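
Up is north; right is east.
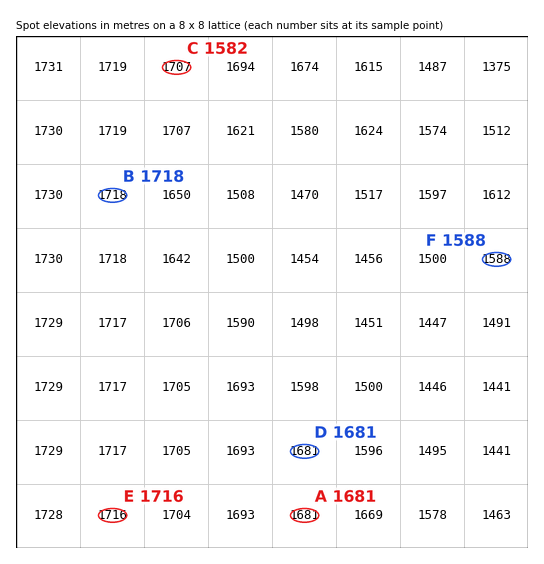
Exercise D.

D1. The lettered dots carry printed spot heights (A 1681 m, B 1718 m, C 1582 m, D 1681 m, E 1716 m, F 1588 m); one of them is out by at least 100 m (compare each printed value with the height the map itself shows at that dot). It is C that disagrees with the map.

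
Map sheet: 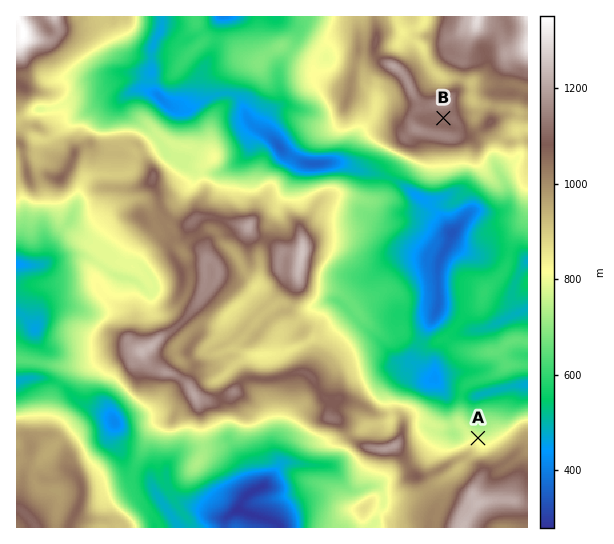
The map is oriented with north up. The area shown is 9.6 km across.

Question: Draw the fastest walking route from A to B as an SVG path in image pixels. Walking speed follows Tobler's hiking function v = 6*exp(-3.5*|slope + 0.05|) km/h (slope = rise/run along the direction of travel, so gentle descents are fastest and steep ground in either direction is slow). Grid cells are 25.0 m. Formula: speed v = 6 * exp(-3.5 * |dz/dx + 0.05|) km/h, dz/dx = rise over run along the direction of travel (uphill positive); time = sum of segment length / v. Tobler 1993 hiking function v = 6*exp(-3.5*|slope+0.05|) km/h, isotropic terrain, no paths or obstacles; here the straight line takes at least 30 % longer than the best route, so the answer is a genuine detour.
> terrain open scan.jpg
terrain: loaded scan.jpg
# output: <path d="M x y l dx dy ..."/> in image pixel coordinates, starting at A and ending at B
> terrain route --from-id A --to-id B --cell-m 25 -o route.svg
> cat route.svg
<path d="M478 438l-1-3 0-8-11-21-4-4-1-3 0-5-2-3 0-12 3-5 0-1-12-24 0-8 29-59 2-1 10-6 7-6 12-24 0-22 5-10 0-12-6-14 0-22 1-3 0-5-1-3-11-11-3-1 2-1-8-4-7 0-8-4-5 0-3-2-4-4-19-9"/>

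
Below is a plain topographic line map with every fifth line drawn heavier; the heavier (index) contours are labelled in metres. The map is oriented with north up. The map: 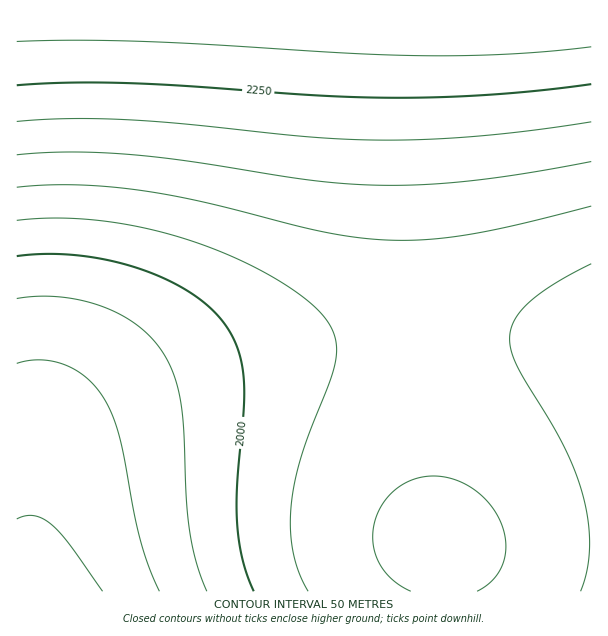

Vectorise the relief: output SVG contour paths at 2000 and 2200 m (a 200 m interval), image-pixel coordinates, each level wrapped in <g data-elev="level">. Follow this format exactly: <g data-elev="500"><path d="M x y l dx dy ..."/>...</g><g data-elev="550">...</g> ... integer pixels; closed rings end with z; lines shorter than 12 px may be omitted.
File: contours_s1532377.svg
<g data-elev="2000"><path d="M17 256l30-2 30 1 31 5 32 9 28 11 24 14 20 15 14 17 12 22 5 27 1 29-7 78 0 37 5 39 12 33"/></g><g data-elev="2200"><path d="M17 121l52-2 59 1 57 4 127 13 75 3 47-1 49-3 108-14"/></g>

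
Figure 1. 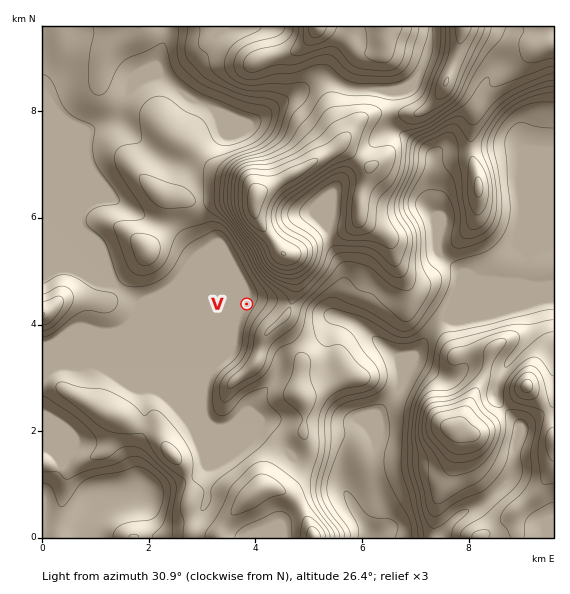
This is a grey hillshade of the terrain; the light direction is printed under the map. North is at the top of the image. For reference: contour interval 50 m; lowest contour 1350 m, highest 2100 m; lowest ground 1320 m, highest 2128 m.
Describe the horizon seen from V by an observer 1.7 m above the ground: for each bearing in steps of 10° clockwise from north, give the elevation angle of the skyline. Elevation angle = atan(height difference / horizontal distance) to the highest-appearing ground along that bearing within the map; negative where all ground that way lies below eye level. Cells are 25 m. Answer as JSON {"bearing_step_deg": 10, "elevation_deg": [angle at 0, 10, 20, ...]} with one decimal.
{"bearing_step_deg": 10, "elevation_deg": [18.2, 20.5, 22.7, 25.9, 26.0, 23.3, 19.0, 15.3, 12.8, 12.7, 13.9, 15.1, 16.1, 16.6, 16.6, 15.7, 13.6, 9.8, 7.1, 5.5, 1.9, 1.5, 0.6, 1.2, 0.8, 0.0, 0.1, 2.4, 0.9, 3.3, 4.2, 2.8, 3.1, 3.4, 4.3, 10.3]}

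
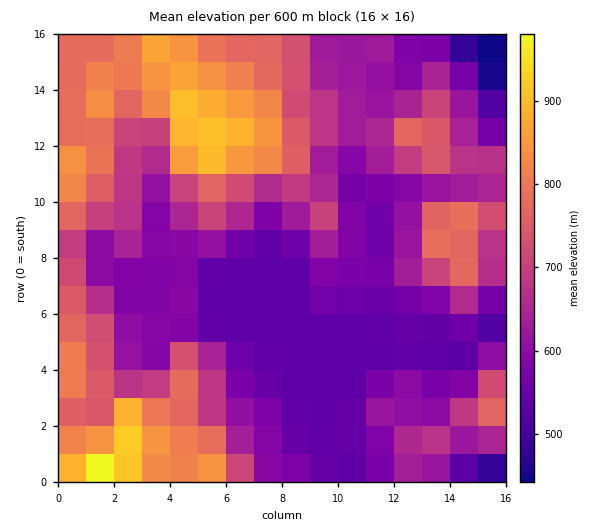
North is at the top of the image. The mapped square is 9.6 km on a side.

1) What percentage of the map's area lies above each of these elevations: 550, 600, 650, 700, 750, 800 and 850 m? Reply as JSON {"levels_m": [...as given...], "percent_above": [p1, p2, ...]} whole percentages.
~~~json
{"levels_m": [550, 600, 650, 700, 750, 800, 850], "percent_above": [81, 61, 47, 37, 27, 16, 8]}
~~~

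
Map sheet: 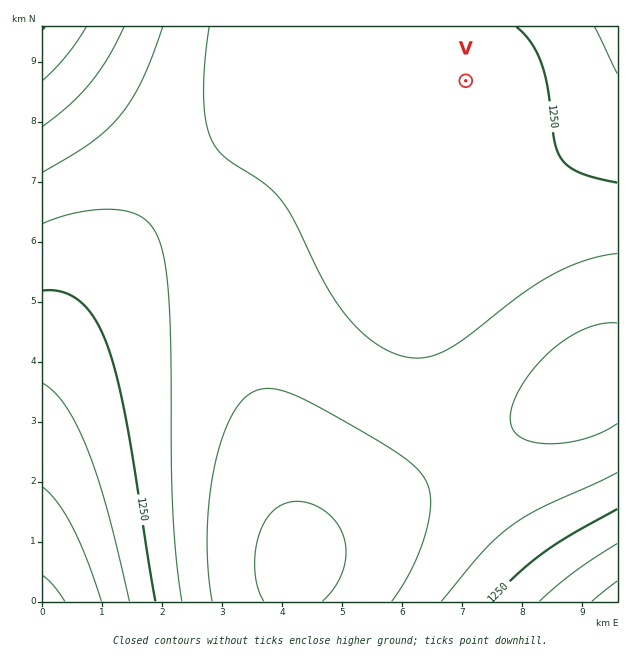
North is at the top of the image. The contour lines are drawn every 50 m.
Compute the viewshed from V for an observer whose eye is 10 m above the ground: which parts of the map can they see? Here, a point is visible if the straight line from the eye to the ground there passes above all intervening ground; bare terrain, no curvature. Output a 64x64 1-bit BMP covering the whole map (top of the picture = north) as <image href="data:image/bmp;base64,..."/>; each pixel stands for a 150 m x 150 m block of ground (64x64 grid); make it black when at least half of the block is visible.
<image width="64" height="64" href="data:image/bmp;base64,Qk0+AgAAAAAAAD4AAAAoAAAAQAAAAEAAAAABAAEAAAAAAAACAAATCwAAEwsAAAIAAAAAAAAA////AAAAAAAAAAAAAAAAAAAAAAAAAAAAAAAAAAAAAAAAAAAAAAAAAAAAAAAAAAAAAAAAAAAAAAAAAAAAAAAAAAAAAAf4AAAAAAAAD/4AAAAAAAAf/wAAAAAAAD//gAAAAAAAP//AAAAAAAB//+AAAAAAAH//8AAAAAAA///wAAAAAAD///gAAAAAAP///AAAAAAA///+AAAAAAH///8AAAAAAf///4AAAAAB////wAAAAAH////wAAAAAf////wAAAAB/////4AAAAH/////4AAAAf/////4AAAB//////wAAAH//////gAAAf//////AAAD//////8AAAP//////wAAA///////AAAD//////8AAAP//////wAAA///////AAAD//////8AAAf//////wAAB///////AAAH//////8AAAf//////wAAB///////AAAP//////8AAA///////wAAH///////gAAf///////gAH////////wB//////////////+P/////////wf/////////B/////////8H/////////h////////wAf///////wAD///////8AAP///////gAA///////8AAD//8D///wAAP//AP//+AAAf/4A///4AAB//AD///gAAD/4AP//+AAAH/AA///8AAAAAAD///wAAAAAAA=="/>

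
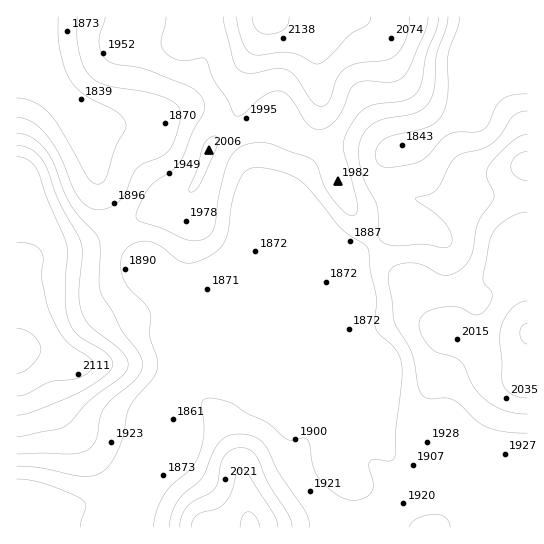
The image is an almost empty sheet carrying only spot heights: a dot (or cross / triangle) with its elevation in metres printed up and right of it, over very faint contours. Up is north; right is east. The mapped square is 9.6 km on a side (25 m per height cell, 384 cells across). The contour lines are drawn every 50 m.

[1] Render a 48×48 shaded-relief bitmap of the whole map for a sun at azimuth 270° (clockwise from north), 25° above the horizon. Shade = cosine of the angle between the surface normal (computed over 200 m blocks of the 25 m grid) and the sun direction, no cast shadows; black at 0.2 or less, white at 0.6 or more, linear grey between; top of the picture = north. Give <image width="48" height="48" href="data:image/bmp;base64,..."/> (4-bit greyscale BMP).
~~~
<image width="48" height="48" href="data:image/bmp;base64,Qk32BAAAAAAAAHYAAAAoAAAAMAAAADAAAAABAAQAAAAAAIAEAAATCwAAEwsAABAAAAAAAAAAAAAAABEREQAiIiIAMzMzAERERABVVVUAZmZmAHd3dwCIiIgAmZmZAKqqqgC7u7sAzMzMAN3d3QDu7u4A////AIiIiaqZmb3/2pq5ZCI0V4mZmqqYdneIiIiIiaqZmb3/2qu5YyNFZ4iZmZmYd3iIiIiIiZmZmqzey7zJUiNWZ4iZmZmZh3iIiIiJmZiImqvMzM3IQjRWd4iZmYmZmIiIiJmqqYdniaq8zd3HMjVmd4mZmImZmIiIiJmZmYdVeJmr3v62MkZmeJmZiJmZmIiIiIiJmHZUaIia3v6mMkZ3eJmZiZqZiIiIiIiIiHZUV4iJzu2nQ1eHeJmZmaqYiJmYiHeId2ZURoiJvcuXVWiHd4mZqqqYiZmZiHd3dlVVRoiJvLmHdniId4iZq7qYmZmZmXd3ZVVVRXiau6iHd3iIiIiJrLqYmaqqmXd3ZURFRXiaupiHd4iIiIiIrMuYmru6qXZndUNERFeaqYiId4iIiIiInNuYmru7qmZndlMzM0aJmIiIiIiIiIiInOypmru7qnZoh1QzIjR4iIiIiIiIiIiInO25mru7und3h2QzIiRoiIiIiIiIiIiInO65mqq7u3d2ZVQzMzV4iIiIiIiIiIiJre25mZq8y3dlREREREZ4iIiIiIiIiIiavd25mZq8y3dkM0VVVVZ4iIiIiIiIiImszdypiIq9zHdkI0VVZmZ4iIiIiIiIiImt3MupiIm9y4dkIkVmZmZ4iIiIiIiIiIit3LqZiIm8y4hkIkVmZmeIiIiIiIiIiIit7LmJmZmruoh0IjVVVniIiIiIiIiIiIit7Kh4mqmaqoh1MjRUV4iIiIiIiIiIiIm925h3mrupmYh1MjREV4mph3iIiIiIiIm9ypd3m8y6mYh1MjREV5q6hlaIiIiIiIq7qYh3m93LqYh1MjRVZ5u6h1RoiIiIiJqpiIiIm97bqoh1MjV3eJqql0NYiIiIibuHeIiJq93bqohkIkaJmZqZh0JHiIiInMpleIiZq8zLqodSAUeau6qZhkJHiIiJvchVeJmZmru7qoYwAUerzLqphjJHiIib3aZFeZmZmqqqqnUgAVis3MuphjJGiIms3IQ1iZmZqqqqqmQAAliszLu7l0JGeJq822IliZmaqqq7ulMAA2iry6u8uENGiZqrylIliZmruqu8u1MAFHmruqrN2VNGiZmaqVIleJmruqvNy1MRJXmqqarO63RXiZmZl0I1eIibuprNy1QiRompmZvO7JZniJmphkM1aIiZqZrNy2VEV4mZmZrN3Kl3d4q6hkNFZ3d4iIrNy2ZVeJmZmZq83LqXZ4rLhTNGd3ZmZ4rMundniZqpmZqrzMuYd4vMlTRXd3VEV4m8qod4mqqpmZqqvMuod4vchDR4h2UyR4iamYiJq7upmZqqq8uod5vLhDV4h2QhN4iIiIiavMupmZqqqruph4rLdUZ4h1MRN4iIiIiazdupmaqpmbzKh4q6hlZ4dkIAN4iIiIibzdupmaupiK3cmImZhmd4djEAJoiIiIib3dupmru5eK3tqIiId3eHdkIAFYiIiIib3cupmbu6iK3tuXd3d3iHdlMABHiIiIib3cupmazLiK3+uXZnd4iHZlQQAmiIiA=="/>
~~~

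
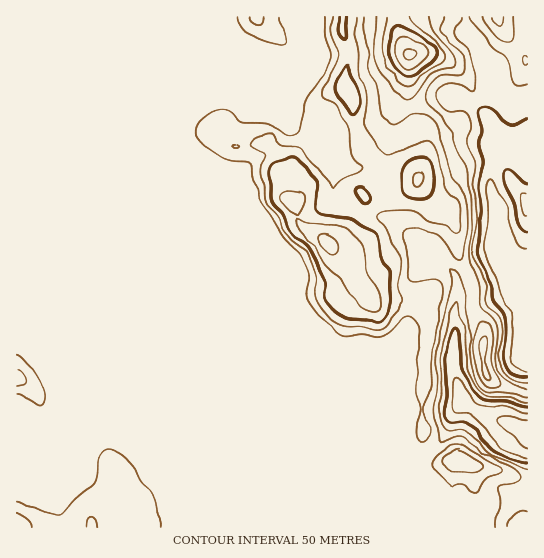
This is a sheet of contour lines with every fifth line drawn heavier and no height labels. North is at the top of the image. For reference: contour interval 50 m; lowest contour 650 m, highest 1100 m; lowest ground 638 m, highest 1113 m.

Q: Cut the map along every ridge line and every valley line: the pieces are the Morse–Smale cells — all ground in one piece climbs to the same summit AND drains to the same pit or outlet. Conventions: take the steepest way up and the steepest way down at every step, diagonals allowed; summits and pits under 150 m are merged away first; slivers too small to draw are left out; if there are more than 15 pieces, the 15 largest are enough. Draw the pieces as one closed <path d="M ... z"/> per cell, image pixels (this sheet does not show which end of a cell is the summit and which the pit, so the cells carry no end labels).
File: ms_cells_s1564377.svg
<path d="M370 16l-354 1 1 511 511-1 0-133-34-11-9-10-2-14 1-29-11-19-1-29-15-31-2-28-6-9-30-31 0-6 8-19 0-23-16-18-3-10-6 1-11-10-19-32-3-27z"/><path d="M527 16l-62 1 2 16 10 9 4 15 12 22 2 10-8 28-10-9-27-11-12 0-30 10 3 10 13 13 4 11-1 17-8 19 0 6 33 35 4 9 1 24 15 31 1 29 11 19-1 29 2 14 9 10 29 10 5 0z"/><path d="M465 16l-68 1 3 21 4 11 5 6 0 52 29-10 12 0 27 11 11 9 7-28-2-10-12-22-4-15-10-9z"/><path d="M397 16l-26 1 0 41 1 8 12 23 7 10 12 9 5-2 1-51-5-6-4-11z"/>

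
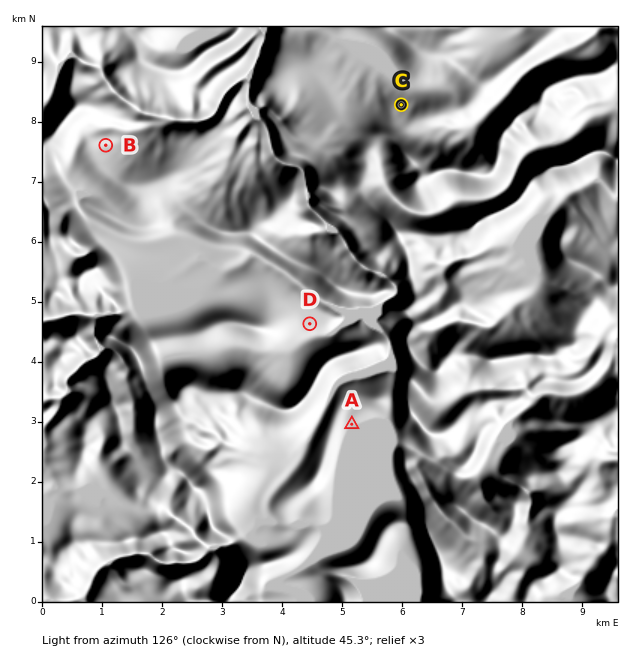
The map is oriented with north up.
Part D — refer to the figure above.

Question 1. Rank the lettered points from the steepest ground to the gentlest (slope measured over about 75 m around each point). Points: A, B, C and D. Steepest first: C B D A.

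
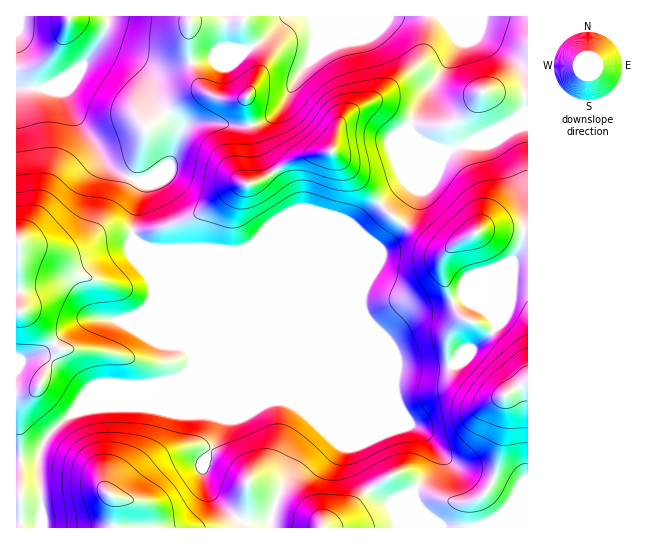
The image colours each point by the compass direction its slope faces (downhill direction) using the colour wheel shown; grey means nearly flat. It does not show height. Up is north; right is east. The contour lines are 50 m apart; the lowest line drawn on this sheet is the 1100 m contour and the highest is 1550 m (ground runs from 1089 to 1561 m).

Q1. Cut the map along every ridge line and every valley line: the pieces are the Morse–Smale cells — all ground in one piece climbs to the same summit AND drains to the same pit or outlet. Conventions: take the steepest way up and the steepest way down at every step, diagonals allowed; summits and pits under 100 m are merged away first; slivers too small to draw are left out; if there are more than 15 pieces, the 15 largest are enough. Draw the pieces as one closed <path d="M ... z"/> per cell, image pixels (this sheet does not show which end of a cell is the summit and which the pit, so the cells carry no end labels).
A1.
<path d="M527 16l-87 1 20 25-36 52-15 31-1 54-53 49-44 17-56 0-17 6-16 0-12-3-62 1 165 165 4 8 0 5-16 18-9 17-20 51-1 15 257-1z"/><path d="M439 16l-125 0 1 26-4 17-14 18-16 30-15 13-13 5-14 2-21-4-21 0-10 2-7 9-9 28-21 15-9 4 2 6-8 24-3 26 10 8 13 4 55-1 12 3 16 0 17-6 56 0 44-17 53-49 1-54 15-31 36-52z"/><path d="M47 88l-31 1 1 439 24-1-2-70 8-20 15-16 15-10 61-26 16-1 25-7 9-6 5-12-42-106-5-6-14-10 1-19 10-35-24-10-9-6-15-25-16-20-14-29-6-4z"/><path d="M151 252l4 13 36 84 2 10-1 6-6 8-13 7-35 5-61 26-15 10-15 16-8 20 2 70 229 1 3-19 19-47 9-17 16-18 0-5-4-8z"/><path d="M313 16l-296 0-1 71 31 1 16 3 12 24 20 27 12 21 12 10 22 8 9-4 21-15 9-28 7-9 10-2 21 0 27 4 16-4 13-8 10-12 13-26 14-18 4-17 0-20z"/>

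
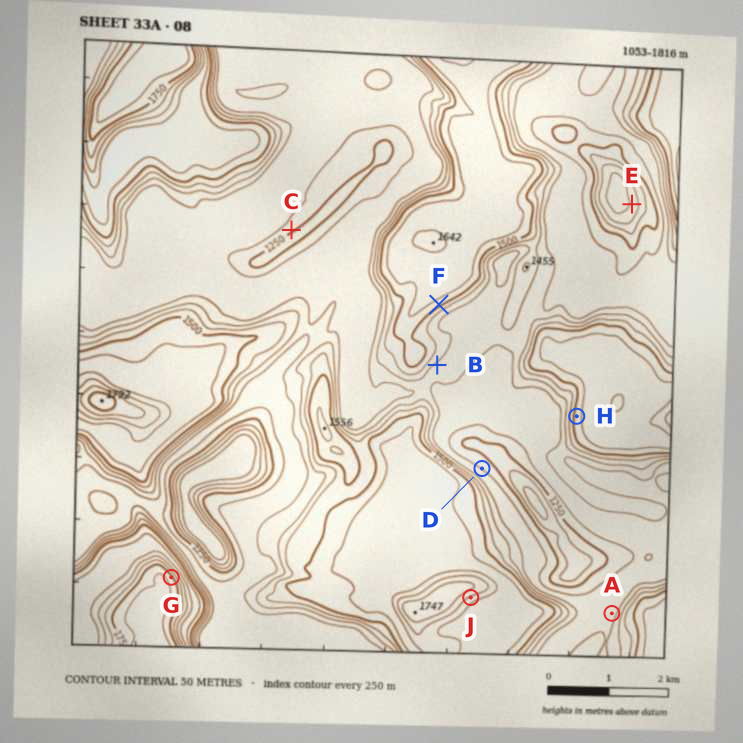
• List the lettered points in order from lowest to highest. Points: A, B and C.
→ C A B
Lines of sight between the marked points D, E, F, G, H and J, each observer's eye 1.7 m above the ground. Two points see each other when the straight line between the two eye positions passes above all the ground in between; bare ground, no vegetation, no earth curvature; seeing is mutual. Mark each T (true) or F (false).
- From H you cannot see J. T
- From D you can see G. F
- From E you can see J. F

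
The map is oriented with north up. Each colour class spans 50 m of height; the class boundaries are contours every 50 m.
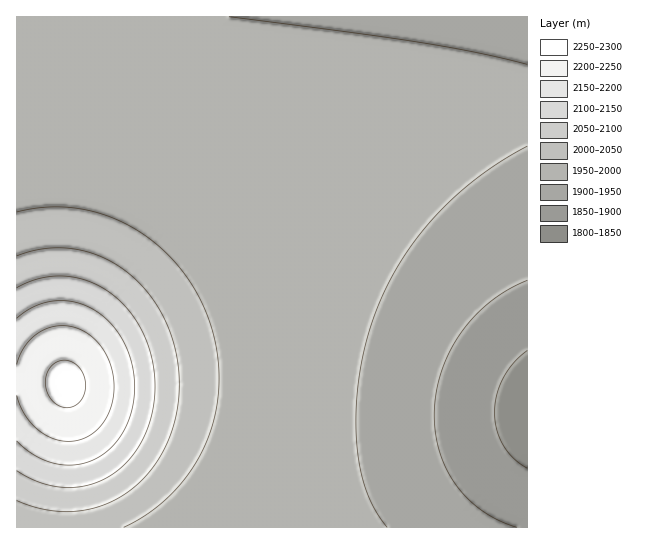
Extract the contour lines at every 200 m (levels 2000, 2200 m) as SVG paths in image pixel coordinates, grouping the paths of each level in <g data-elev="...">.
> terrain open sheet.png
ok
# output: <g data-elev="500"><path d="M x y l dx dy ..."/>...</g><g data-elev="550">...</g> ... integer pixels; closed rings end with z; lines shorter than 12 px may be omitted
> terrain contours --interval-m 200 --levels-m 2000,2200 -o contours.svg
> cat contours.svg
<g data-elev="2000"><path d="M124 527l26-15 23-19 19-24 14-27 10-29 3-30-2-30-7-31-13-28-18-27-21-22-25-17-28-13-28-7-30-1-30 5"/></g><g data-elev="2200"><path d="M17 395l8 19 13 16 16 9 17 2 17-4 14-12 9-18 3-20-3-20-8-18-14-15-16-7-18-1-17 7-13 13-8 18"/></g>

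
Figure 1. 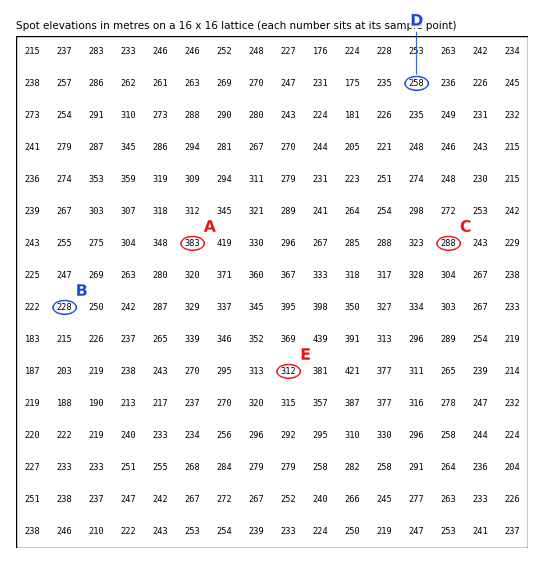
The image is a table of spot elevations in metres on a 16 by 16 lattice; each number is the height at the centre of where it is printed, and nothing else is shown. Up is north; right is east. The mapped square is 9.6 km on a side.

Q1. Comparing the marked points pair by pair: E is above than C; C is below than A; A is above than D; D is above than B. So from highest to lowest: A E C D B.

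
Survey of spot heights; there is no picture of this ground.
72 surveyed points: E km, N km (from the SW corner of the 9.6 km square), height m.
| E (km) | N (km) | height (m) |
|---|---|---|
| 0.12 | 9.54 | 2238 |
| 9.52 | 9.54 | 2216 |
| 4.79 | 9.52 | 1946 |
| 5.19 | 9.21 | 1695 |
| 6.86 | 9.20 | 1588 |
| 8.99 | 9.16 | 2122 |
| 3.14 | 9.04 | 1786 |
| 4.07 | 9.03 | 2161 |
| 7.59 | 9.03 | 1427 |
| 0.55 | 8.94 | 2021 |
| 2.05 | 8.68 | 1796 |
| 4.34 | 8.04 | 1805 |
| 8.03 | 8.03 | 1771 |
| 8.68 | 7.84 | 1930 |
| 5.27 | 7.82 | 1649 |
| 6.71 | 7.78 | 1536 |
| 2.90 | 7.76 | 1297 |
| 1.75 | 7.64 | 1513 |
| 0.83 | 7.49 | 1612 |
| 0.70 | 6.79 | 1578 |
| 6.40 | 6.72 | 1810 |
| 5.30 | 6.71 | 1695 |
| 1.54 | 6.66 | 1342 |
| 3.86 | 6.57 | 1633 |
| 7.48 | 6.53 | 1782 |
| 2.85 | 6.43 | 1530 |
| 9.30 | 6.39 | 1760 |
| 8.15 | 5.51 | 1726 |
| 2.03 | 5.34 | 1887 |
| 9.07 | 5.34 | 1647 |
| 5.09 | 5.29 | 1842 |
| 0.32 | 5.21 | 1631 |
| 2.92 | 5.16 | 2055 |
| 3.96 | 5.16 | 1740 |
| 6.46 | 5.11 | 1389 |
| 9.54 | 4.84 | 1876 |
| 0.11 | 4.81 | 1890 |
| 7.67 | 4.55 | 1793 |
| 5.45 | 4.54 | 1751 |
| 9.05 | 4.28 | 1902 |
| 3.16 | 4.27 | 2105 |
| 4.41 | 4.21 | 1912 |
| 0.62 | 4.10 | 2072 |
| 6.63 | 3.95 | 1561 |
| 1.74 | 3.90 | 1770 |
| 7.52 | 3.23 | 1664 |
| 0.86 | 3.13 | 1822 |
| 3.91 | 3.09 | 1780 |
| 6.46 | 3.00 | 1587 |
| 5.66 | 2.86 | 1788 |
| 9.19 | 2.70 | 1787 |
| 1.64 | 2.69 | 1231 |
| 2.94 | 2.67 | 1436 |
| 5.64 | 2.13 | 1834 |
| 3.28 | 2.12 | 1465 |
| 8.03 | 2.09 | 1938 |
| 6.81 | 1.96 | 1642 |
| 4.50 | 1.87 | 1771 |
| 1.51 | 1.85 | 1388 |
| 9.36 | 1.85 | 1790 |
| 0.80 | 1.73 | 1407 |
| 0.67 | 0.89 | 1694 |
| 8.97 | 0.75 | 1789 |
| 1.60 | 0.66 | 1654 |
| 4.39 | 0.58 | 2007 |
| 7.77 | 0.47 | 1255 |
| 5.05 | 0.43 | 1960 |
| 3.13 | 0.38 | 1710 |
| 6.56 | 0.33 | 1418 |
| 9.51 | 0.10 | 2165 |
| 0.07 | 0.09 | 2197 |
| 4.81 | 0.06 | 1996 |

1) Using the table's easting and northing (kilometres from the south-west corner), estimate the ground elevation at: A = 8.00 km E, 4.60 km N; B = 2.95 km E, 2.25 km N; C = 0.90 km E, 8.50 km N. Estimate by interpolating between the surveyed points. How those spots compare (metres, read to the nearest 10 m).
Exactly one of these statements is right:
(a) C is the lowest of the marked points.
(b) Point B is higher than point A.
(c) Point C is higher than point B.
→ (c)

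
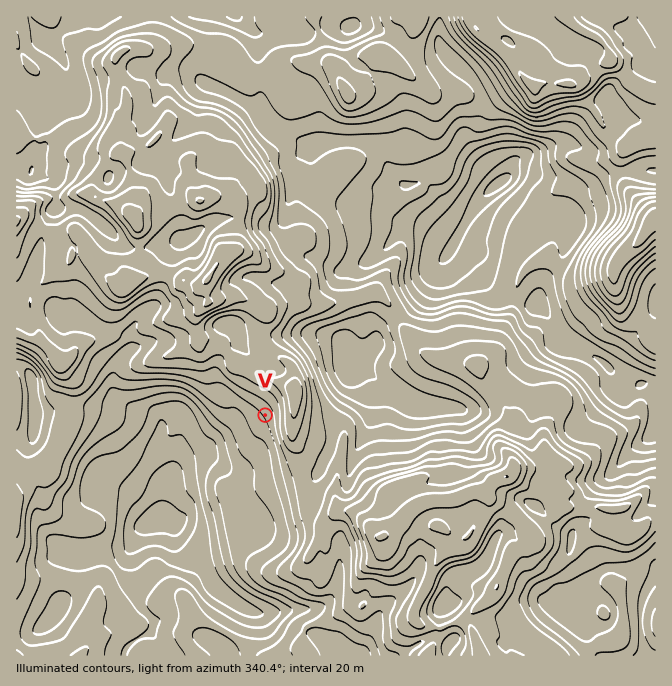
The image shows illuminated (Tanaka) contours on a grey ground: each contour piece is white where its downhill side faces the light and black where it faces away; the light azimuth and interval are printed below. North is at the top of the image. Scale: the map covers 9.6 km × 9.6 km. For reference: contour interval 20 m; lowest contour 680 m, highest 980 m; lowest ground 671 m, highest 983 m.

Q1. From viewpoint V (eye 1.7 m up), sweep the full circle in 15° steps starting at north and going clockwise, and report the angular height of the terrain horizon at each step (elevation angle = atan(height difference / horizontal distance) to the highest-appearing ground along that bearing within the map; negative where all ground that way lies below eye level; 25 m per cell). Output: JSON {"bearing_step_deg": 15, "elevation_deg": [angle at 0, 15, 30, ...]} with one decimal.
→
{"bearing_step_deg": 15, "elevation_deg": [5.7, 6.5, 7.6, 9.5, 10.5, 11.1, 11.0, 10.2, 8.8, 6.6, 2.6, 0.9, -0.5, -0.9, -1.2, -0.5, -0.3, -0.1, -0.3, 1.3, 1.2, 2.4, 3.5, 4.6]}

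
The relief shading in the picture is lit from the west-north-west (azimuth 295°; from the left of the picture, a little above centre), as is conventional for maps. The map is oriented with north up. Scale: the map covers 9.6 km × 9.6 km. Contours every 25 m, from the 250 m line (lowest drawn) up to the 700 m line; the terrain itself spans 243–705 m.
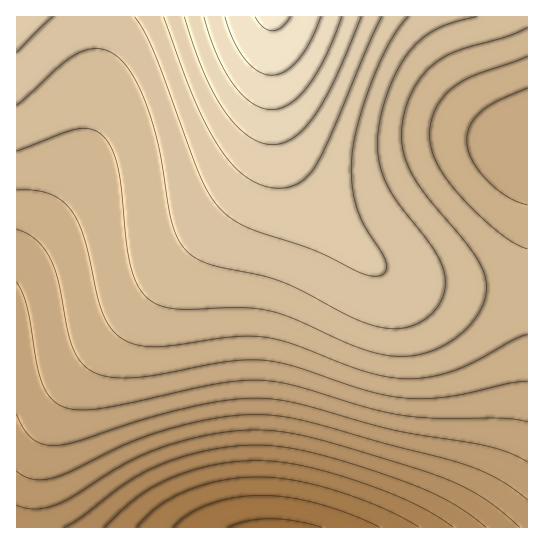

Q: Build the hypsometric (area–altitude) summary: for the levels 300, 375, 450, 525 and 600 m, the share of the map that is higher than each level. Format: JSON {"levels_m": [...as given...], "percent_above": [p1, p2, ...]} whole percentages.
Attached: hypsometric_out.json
{"levels_m": [300, 375, 450, 525, 600], "percent_above": [96, 88, 75, 43, 9]}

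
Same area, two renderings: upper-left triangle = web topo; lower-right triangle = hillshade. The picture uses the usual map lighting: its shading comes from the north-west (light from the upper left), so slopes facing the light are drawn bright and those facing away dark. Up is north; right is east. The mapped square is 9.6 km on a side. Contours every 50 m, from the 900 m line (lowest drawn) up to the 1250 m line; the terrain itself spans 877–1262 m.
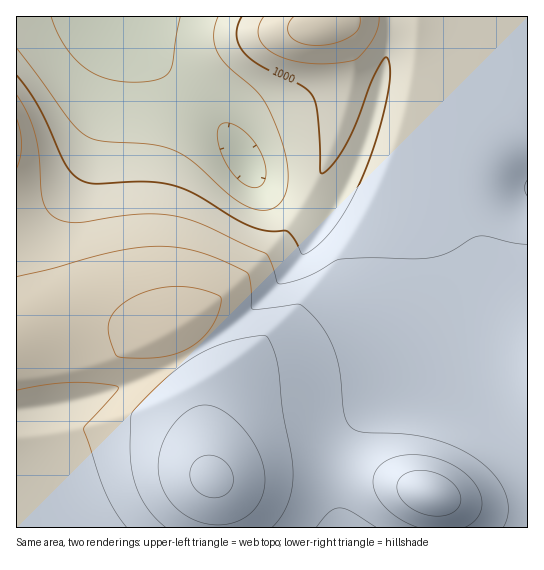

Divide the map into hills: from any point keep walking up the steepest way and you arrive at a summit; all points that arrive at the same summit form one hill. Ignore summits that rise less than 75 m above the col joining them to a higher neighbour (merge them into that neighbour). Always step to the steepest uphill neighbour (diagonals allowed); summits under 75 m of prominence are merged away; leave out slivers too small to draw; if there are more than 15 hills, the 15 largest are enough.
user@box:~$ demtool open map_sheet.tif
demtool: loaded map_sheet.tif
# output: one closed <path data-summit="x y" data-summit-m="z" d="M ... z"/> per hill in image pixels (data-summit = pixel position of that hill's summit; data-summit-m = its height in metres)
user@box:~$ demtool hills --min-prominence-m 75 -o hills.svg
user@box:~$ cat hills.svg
<path data-summit="211 478" data-summit-m="1262" d="M527 16l-136 1-2 28-16 72-18 50-14 27-16 26-15-5-31-18-24-20-36-56-18-20-30-24-20-20-14-18-12-23-109 1 1 511 324 0-5-25-1-28 4-22 8-18 6-9 20-18 17-11 48-22 13-10 6-11 3-11 1-36 3 58 7 25 9 15 39 45 6 5 3-1z"/><path data-summit="326 25" data-summit-m="1123" d="M390 16l-264 0-1 2 12 21 14 18 20 20 30 24 18 20 36 56 24 20 23 14 23 9 16-26 14-27 18-50 16-72z"/><path data-summit="429 493" data-summit-m="1240" d="M461 307l-1 36-3 11-6 11-13 10-48 22-17 11-20 18-6 9-8 18-4 22 1 28 6 25 186-1 0-72-9-5-39-45-9-15-7-25z"/>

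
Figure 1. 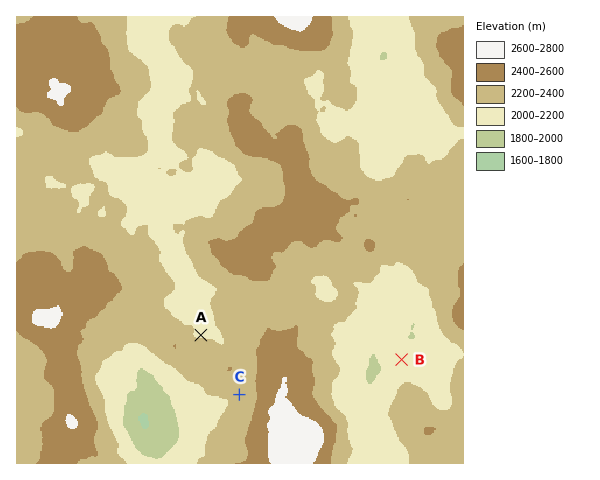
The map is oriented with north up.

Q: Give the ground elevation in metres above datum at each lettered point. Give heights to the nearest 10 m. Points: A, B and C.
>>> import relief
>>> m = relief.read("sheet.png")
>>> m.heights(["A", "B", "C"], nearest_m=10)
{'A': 2180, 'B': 2070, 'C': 2280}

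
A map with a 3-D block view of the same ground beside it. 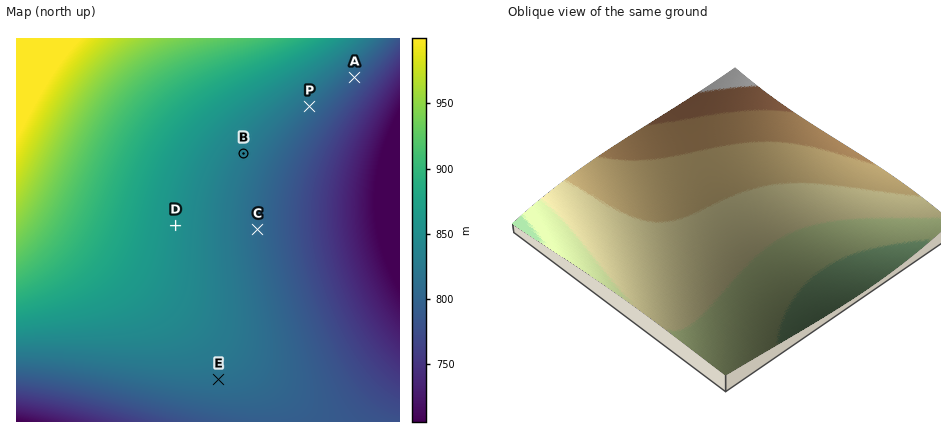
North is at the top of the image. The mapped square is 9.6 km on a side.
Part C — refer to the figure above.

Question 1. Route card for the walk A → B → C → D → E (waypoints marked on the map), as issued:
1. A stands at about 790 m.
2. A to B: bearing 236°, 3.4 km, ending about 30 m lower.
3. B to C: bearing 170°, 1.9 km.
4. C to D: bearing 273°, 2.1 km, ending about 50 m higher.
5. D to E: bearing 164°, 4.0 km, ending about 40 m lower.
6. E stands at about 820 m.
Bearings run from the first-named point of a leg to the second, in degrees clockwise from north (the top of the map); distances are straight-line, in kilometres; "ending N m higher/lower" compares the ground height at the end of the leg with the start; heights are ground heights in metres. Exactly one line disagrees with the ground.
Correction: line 2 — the sense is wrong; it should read higher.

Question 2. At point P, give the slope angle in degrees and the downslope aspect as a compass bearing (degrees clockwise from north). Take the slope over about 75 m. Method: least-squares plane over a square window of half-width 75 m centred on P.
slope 3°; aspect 135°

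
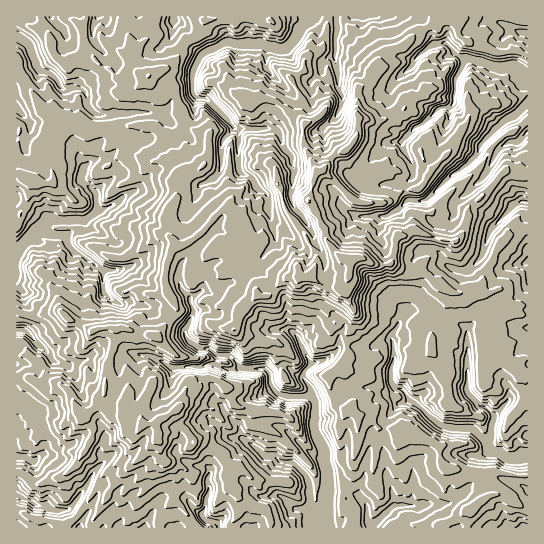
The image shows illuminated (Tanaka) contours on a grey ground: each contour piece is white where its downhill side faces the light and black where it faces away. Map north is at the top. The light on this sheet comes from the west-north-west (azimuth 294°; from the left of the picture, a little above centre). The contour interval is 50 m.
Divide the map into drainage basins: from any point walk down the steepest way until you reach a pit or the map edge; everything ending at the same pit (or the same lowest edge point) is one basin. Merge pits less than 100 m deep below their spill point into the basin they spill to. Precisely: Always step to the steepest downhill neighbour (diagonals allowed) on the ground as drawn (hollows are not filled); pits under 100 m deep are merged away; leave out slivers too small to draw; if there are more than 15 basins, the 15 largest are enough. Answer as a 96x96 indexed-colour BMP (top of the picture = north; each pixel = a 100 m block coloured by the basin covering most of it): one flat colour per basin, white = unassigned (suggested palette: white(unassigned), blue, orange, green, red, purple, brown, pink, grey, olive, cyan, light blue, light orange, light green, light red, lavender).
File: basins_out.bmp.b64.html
<image width="96" height="96" href="data:image/bmp;base64,Qk12EgAAAAAAAHYAAAAoAAAAYAAAAGAAAAABAAQAAAAAAAASAAATCwAAEwsAABAAAAAAAAAA////ALR3HwAOf/8ALKAsACgn1gC9Z5QAS1aMAMJ34wB/f38AIr28AM++FwDox64AeLv/AIrfmACWmP8A1bDFAJmZmZmZmZnd3d3d3d3d3d3dzMzMmZmZmRERERERERERd3d3d3d3d3dVVVAAAAAAAJmZmZmZmZmd3d3d3d3d3d3czMzMyZmZmRERERERERERd3d3d3d3d3d3VVAAAAAAAJmZmZmZmZmd3d3d3d3d3d3MzMzMyZmZkRERERERERERd3d3d3d3d3d3d1AAAAAAAJmZmZmZmZmZ3d3d3d3d3dzMzMzMyZmZkREREREREREXd3d3d3d3d3d3d3AAAAAAAJmZmZmZmZmZ3d3d3d3d3dzMzMzMyZkREREREREREREXd3d3d3d3d3d3d3dwAAAAAJmZmZmZmZmZnd3d3d3d3czMzMzMzBERERERERERERF3d3d3d3d3d3d3d3d3AAAAAJmZmZmZmZmZnd3d3d3d3czMzMzMwRERERERERERERF3d3d3d3d3d3d3d3d3cAAAAJmZmZmZmZmZmd3d3d3d3czMzMzMwRERERERERERERF3d3d3d3d3d3d3d3d3cAAAAJmbuZmZmZmZmZ3d3d3d3czMzMzMERERERERERERERF3d3d3d3d3d3d3d3d3cAAAAJm7u7uZmZmZmZ3d3d3d3czMzMzMERERERERERERERF3d3d3d3d3d3d3d3d1AAAAALu7u7u7mZmZmZnd3d3d3czMzMzMEREREREREREREREXd3d3d3d3d3d3d1VVUAVVVbu7u7u7uZmZmZmd3d3d3MzMzMzMEREREREREREREREXd3d3d3d3d3dVVVVVVVVVVbu7u7u7u5mZmZmZnd3dzMzMzMzBEREREREREREREREXd3d3d3d3d3dVVVVVVVVVVbu7u7u7u5mZmZmZmd3czMzMzMzBERERERERERERERERd3d3d3d3d3VVVVVVVVVVVbu7u7u7u7mZmZmZmd3czMzMzMwRERERERERERERERERd3d3d3d3d3VVVVVVVVVVVbu7u7u7u7mZmZmZmZ3czMzMzBERERERERERERERERERd3d3d3d3d3VVVVVVVVVVVbu7u7u7u7uZmZmZmZnMzMzBERERERERERERERERERERd3d3d3d3dVVVVVVVVVVVVbu7u7u7u7uZmZmZmZmczMwRERERERERERERERERERERd3d3d3d1VVVVVVVVVVVVVbu7u7u7u7uZmZmZGZnMzMwRERERERERERERERERERERd3d3VVVVVVVVVVVVVVVVVbu7u7u7u7uZmZkRERHMzMERERERERERERERERERERERd3VVVVVVVVVVVVVVVVVVVbu7u7u7u7mZmZkREREczBERERERERERERERERERERERd1VVVVVVVVVVVVVVVVVVVbu7u7u7u6mZmZkRERERHBERERERERERERERERERERERVVVVVVVVVVVVVVVVVVVVVbu7u7u7uqqpmZkRERERERERERERERERERERERERERVVVVVVVVVVVVVVVVVVVVVVVbu7u7u7uqqqmZEREREREREREREREREREREREREREVVVVVVVVVVVVVVVVVVVVVVVVbu7u7u7qqqqoREREREREREREREREREREREREREREVVVVVVVVVVVVVVVVVVVVVVVVbu7u7u7qqqqoRERERERERERERERERERERERERERFVVVVVVVVVVVVVVVVVVVVVVVVbu7uqq6qqqqoRERERERERERERERERERERERERERFVVVVVVVVVVVVVVVVVVVVVVVVbu6qqqqqqqqoRERERERERERERERERERERERERERFVVVVVVVVVVVVVVVVVVVVVVVVaqqqqqqqqqqoRERERERERERERERERERERERERERVVVVVVVVVVVVVVVVVVVVVVVVVaqqqqqqqqqqoREREREREREREREREREREREREREREVVVVVVVVVVVVVVVVVVVVVVViKqqqqqqqqqqoRERERERERERERERERERERERERERERVVVVVVVVVVVVVVVVVVVVVYiKqqqqqqqqqqoRERERERERERERERERERERERERERERFVVVVVVVVVVVVVVVVVVViIiKqqqqqqqqqqqhERERERERERERERERERERERERERERFVVVVVVVVVVVVVVVVVVYiIiKqqqqqqqqqqqhERERERERERERERERERERERERERERFVVVVVVVVVVVVVVVVVWIiIiKqqqqqqqqqqqhERERERERERERERERERERERERERERFVVVVVVVVVVVVVVVVVWIiIiKqqqqqqqqqqqqERERERERERERERERERERERERERERFVVVVVVVVVVVVVVVVVWIiIiKqqqqqqqqqqqqERFERBERERERERERERERERERERERFVVVVVVVVVVVVVVVVVWIiIiKqqqqqqqqREREFEREREEREREREREREREREREREREREVVVVVVVVVVVVVVVVVWIiIiKqqqqqqpEREREREREREEREREREREREREREREREREREVVVVVVVVVVVVVVVVVWIiIiKqqqqqqREREREREREREQREREREREREREREREREREREVVVVVVVVVVVVVVVVVVYiIiKREREpERERERERERERERBEREREREREREREREREREREVVVVVVVVVVVVVVVVVVYiIiERERERERERERERERERERBEREREREREREREREREREREVVVVVVVVVVVVVVVVVVV//iEREREREREREREREREREQREREREREREREREREREREREVVVVVVVVVVVVVVVVVVV///0REREREREREREREREREQRERERERERERERERERERERFVVVVVVVVVVVVVVVVVVf///0REREREREREREREREREERERERERERESIhERERERERFVVVVVVVVVVVVYiIVf/////0REREREREREREREREREERERERERERESIiERERERIiFVVVVVVVVVVVWIiIiP/////0REREREREREREREREREERERERERERESIiIREREiIiJVVVVVVVVVVYiIiIiI/////0REREREREREREREREREEREREREREREiIiIiIiIiIiJVVVVVVVVVWIiIiIiI/////0REREREREREREREREREERERERERERIiIiIiIiIiIiIlVVVVVYiIiIiIiIiI/////0REREREREREREREREREERERERERERIiIiIiIiIiIiIlVVMzWIiIiIiIiIiIj////0REREREREREREREREREQREREREREREiIiIiIiIiIiIzUzMzOIiIiIiIiIiIj////0REREREREREREREREREQRERERERERESIiIiIiIiIjMzMzMzOIiIiIiIiIiIiP///0REREREREREREREREREQRERERERERESIiIiIiIiIzMzMzMzOIiIiIiIiIiIiP///0RERERERERERERERERERCIRERERERESIiIiIiIiIzMzMzMzOIiIiIiIiIiIiI///0REREREREREREREREREQiIiEREREREiIiIiIiIiMzMzMzMzM4iIiIMzOIiIiIj//0REREREREREREREREREIiIiIRERERIiIiIiIiIiMzMzMzMzMzOIMzMzM4iIiIiI/0REREREREREREREREREIiIiIhERERIiIiIiIiIjMzMzMzMzMzMzMzMzM4iIiIiIiEREREREREREREREREREIiIiIiERERIiIiIiIiIjMzMzMzMzMzMzMzMzMziIiIiIiEREREREREREREREREREIiIiIiERESIiIiIiIiIjMzMzMzMzMzMzMzMzMziIiIiIiEREREREREREREREREREQiIiIiIRESIiIiIiIiIzMzMzMzMzMzMzMzMzMziIiIiIiEREREREREREREREREREQiIiIiIiIiIiIiIiIiMzMzMzMzMzMzMzMzMzMziIiIiIiERERERERERERERERERERCIiIiIiIiIiIiIiIiMzMzMzMzMzMzMzMzMzMzM4iIiIiERERERERERERERERERERCIiIiIiIiIiIiIiIiMzMzMzMzMzMzMzMzMzMzMziIiIiERERERERERERERERERERCIiIiIiIiIiIiIiIiMzMzMzMzMzMzMzMzMzMzMzOIiIiERERERERERERERERERERCIiIiIiIiIiIiIiIiIzMzMzMzMzMzMzMzMzMzMzM4iIiETu7uREREREREREREREREIiIiIiIiIiIiIiIiIzMzMzMzMzMzMzMzMzMzMzM4iIiO7u7uREREREREREREREREYiIiIiIiIiIiIiIiIzMzMzMzMzMzMzMzMzMzMzMziIiO7u7uREREREREREREREREZmYiIiIiIiIiIiIiIiMzMzMzMzMzMzMzMzMzMzMzMzM+7u7kRERERERERERERERGZmYiIiIiIiIiIiIiIiIzMzMzMzMzMzMzMzMzMzMzMzM+7u7kRERERERERERERERGZmZiIiIiIiIiIiIiIiIzMzMzMzMzMzMzMzMzMzMzMzM+7u5ERERERERERERERERmZmZiIiIiIiIiIiIiIiIiMzMzMzMzMzMzMzMzMzMzMzM+7u5ERERERERERERERERmZmZiIiIiIiIiIiIiIiIiIjMzMzMzMzMzMzMzMzMzMzM+7u5EREREREREREREREZmZmZiIiIiIiIiIiIiIiIiIjMzMzMzMzMzMzMzMzMzMzM+7u7kREREREREREREREZmZmZiIiIiIiIiIiIiIiIiIiMzMzMzMzMzMzMzMzMzMzM+7u7kRERERERERERERGZmZmIiIiIiIiIiIiIiIiIiIiMzMzMzMzMzMzMzMzMzMzM+7u7kREREREREREREZmZmYiIiIiIiIiIiIiIiIiIiIiMzMzMzMzMzMzMzMzMzMzM+7u7kRERGZmZmZmZmZmZmYiIiIiIiIiIiIiIiIiIiIiMzMzMzMzMzMzMzMzMzMzM+7u7mZmZmZmZmZmZmZmZmIiIiIiIiIiIiIiIiIiIiIiMzMzMzMzMzMzMzMzMzMzM+7u5mZmZmZmZmZmZmZmZmIiIiIiIiIiIiIiIiIiIiIiMzMzMzMzMzMzMzMzMzMzM+7uZmZmZmZmZmZmZmZmZmIiIiIiIiIiIiIiIiIiIiIiMzMzMzMzMzMzMzMzMzMzM+7uZmZmZmZmZmZmZmZmZiIiIiIiIiIiIiIiIiIiIiIiMzMzMzMzMzMzMzMzMzMzM+7mZmZmZmZmZmZmZmZmZiIiIiIiIiIiIiIiIiIiIiIiMzMzMzMzMzMzMzMzMzMzM+5mZmZmZmZmZmZmZmZmZiIiIiIiIiIiIiIiIiIiIiIiMzMzMzMzMzMzMzMzMzMzM+5mZmZmZmZmZmYAAGZmYiIiIiIiIiIiIiIiIiIiIiIiIjMzMzMzMzMzMzMzMzMzM+ZmZmZmZmZmZmAAAAZmIiIiIiIiIiIiIiIiIiIiIiIiIjMzMzMzMzMzMzMzMzMzM+ZmZmZmZmZmZgAAAABiIiIiIiIiIiIiIiIiIiIiIiIiIiMzMzMzMzMzMzMzMzMzM2ZmZmZmZmZmYAAAAAAAAiIiIiIiIiIiIiIiIiIiIiIiIiIzMzMzMzMzMzMzMzMzM2ZmZmZmZmZgAAAAAAAAACIiIiIiIiIiIiIiIiIiIiIiIiIzMzMzMzMzMzMzMzMzM2ZmZmZmZmYAAAAAAAAAAAIiIiIiIiIiIiIiIiIiIiIiIiIjMzMzMzMzMzMzMzMzM2ZmZmZmZmYAAAAAAAAAAAIiIiIiIiIiIiIiIiIiIiIiIiIiIzMzMzMzMzMzMAAAAGZmZmZmZmAAAAAAQAAAAAAiIiIiIiIiIiIiIiIiIiIiIiIiIiMzMzMzMzMAAAAAAGZmZmZmZmAAAAAERAAAAAACIiIiIiIiIiIiIiIiIiIiIiIiIiIzMzMzMwAAAAAAAGZmZmZmZmAAAAAEREAAAAAAIiIiIiIiIiIiIiIiIiIiIiIiIiIjMzMzMAAAAAAAAGZmZmZmZmAAAAAEREQAAAAAAiIiIiIiIiIiIiIiIiIiIiIiIiIiIzMzMAAAAAAAAGZmZmZmZmAAAAAEREQAAAAAAiIiIiIiIiIiIiIiIiIiIiIiIiIiIiMzMAAAAAAAAGZmZmZmZmAAAAAEREQAAAAAACIiIiIiMyIiIiIiIiIiIiIiIiIiIiMzMAAAAAAAAA=="/>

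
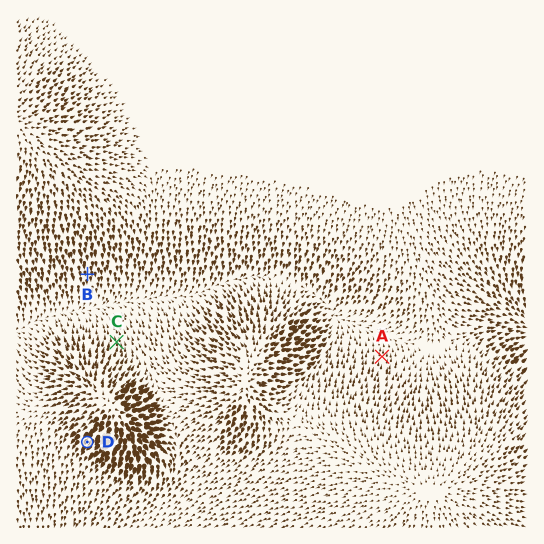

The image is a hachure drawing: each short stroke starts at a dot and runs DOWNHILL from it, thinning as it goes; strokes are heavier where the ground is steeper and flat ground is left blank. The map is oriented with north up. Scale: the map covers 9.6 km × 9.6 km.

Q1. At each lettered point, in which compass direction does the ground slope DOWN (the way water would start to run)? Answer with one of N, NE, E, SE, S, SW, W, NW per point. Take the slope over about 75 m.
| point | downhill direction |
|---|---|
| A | N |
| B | S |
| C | N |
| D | SW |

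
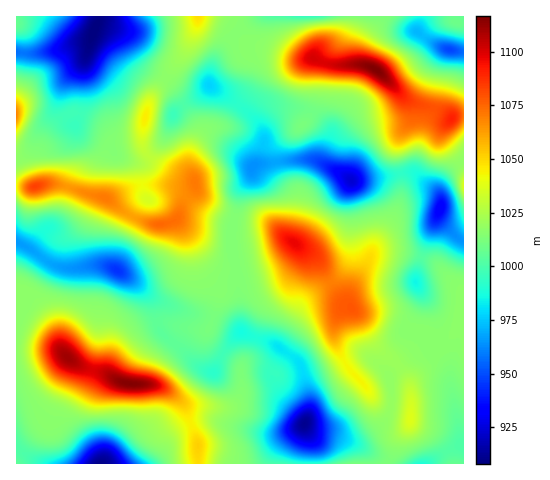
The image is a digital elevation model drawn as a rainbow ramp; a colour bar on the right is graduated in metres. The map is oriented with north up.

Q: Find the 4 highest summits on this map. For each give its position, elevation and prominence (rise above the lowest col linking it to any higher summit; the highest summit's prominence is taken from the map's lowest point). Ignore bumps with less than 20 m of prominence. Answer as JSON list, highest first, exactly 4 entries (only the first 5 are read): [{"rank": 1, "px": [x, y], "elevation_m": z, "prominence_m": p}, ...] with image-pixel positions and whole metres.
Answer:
[{"rank": 1, "px": [375, 69], "elevation_m": 1117, "prominence_m": 209}, {"rank": 2, "px": [131, 384], "elevation_m": 1116, "prominence_m": 111}, {"rank": 3, "px": [294, 243], "elevation_m": 1097, "prominence_m": 83}, {"rank": 4, "px": [35, 187], "elevation_m": 1084, "prominence_m": 68}]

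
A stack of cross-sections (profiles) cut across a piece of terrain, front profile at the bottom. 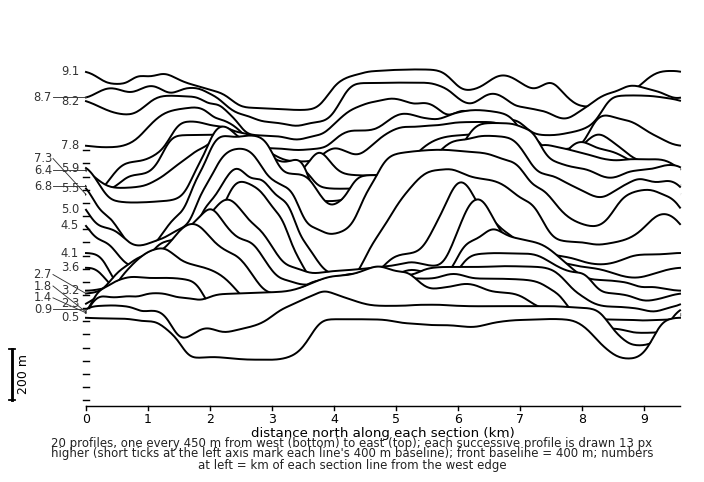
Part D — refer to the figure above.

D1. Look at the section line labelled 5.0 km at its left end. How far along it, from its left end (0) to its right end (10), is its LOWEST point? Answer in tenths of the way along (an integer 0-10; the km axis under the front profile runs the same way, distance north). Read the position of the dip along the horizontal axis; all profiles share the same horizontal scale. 1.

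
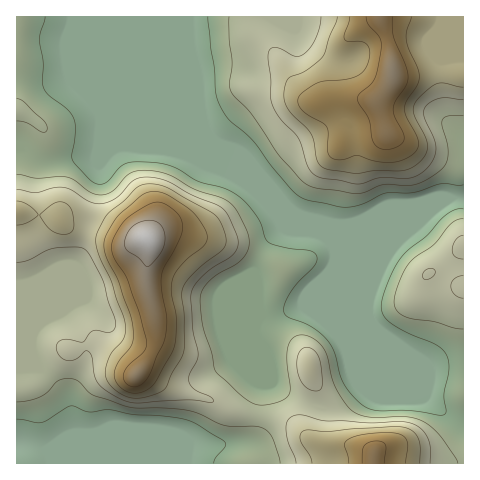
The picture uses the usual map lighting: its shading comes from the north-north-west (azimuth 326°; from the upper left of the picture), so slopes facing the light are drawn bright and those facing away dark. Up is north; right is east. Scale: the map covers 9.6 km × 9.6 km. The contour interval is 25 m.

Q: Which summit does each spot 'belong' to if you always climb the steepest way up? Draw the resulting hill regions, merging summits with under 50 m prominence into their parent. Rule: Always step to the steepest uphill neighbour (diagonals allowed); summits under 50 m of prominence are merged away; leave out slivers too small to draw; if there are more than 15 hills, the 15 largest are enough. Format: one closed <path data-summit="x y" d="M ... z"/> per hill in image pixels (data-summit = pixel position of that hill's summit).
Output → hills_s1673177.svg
<path data-summit="146 239" d="M189 16l-173 1 0 446 250 1 1-5-5-10-9-6-5-1 6-3 4-8 4-41-2-11 0-35-4-10 2-11 6-7 22-4 77-31 20-18-13 35-2 13 5 12 33 27 20 48 21 17 11 5 5 0 1-221-31-1-14 5-19 1-38 16-14 4-39-5-12-6-58-61-21-9-8-9-8-22-3-34-8-29z"/><path data-summit="392 71" d="M463 16l-273 0 1 33 8 29 1 26 5 21 5 9 8 9 21 9 27 27 27 32 16 8 39 5 14-4 38-16 19-1 14-5 30 0z"/><path data-summit="374 458" d="M381 266l-18 15-77 31-22 4-6 7-2 11 4 10 0 35 2 11-4 41-4 8-6 3 5 1 9 6 5 15 197-1 0-43-17-5-21-17-20-48-25-19-11-15 0-18z"/>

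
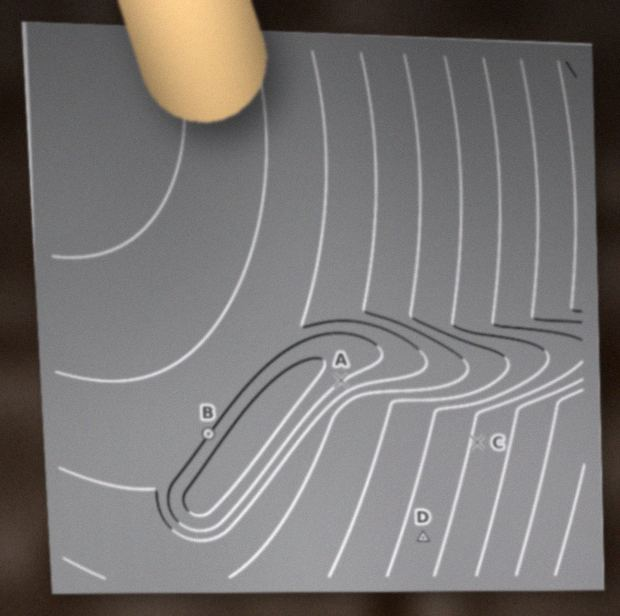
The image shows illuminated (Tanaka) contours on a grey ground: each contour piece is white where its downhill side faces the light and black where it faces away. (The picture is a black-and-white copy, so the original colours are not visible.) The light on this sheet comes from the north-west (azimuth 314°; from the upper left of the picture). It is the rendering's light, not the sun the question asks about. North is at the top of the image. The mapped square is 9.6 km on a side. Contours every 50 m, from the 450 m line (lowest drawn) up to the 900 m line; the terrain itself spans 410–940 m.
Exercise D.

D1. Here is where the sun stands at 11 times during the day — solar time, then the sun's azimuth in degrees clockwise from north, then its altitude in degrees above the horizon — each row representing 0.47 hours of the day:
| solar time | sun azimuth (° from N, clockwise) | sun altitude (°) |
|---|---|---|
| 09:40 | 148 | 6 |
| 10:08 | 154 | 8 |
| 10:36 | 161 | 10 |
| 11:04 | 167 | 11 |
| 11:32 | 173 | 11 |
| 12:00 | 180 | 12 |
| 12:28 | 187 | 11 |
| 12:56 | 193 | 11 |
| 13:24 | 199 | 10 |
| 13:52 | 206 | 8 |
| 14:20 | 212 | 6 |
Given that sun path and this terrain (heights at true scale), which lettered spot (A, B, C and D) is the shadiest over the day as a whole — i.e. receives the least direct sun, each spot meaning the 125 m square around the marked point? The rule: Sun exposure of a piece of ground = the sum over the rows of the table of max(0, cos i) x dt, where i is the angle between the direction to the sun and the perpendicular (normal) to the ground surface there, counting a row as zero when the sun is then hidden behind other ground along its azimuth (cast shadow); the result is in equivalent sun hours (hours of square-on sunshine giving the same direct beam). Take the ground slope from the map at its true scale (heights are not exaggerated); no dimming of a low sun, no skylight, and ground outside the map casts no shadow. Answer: A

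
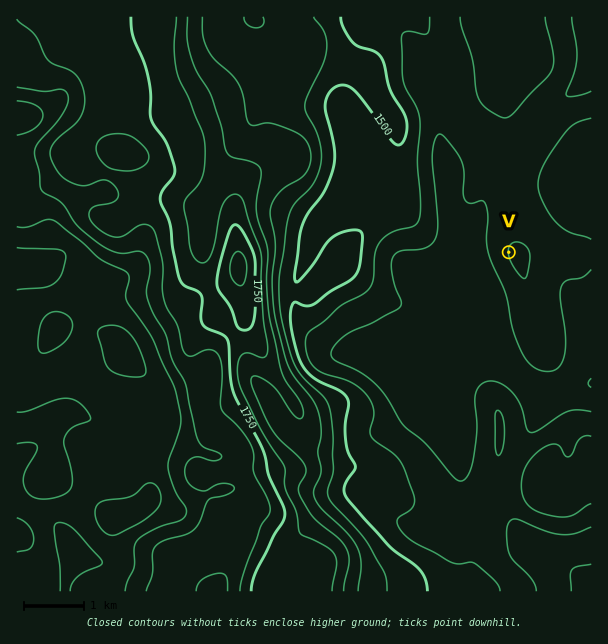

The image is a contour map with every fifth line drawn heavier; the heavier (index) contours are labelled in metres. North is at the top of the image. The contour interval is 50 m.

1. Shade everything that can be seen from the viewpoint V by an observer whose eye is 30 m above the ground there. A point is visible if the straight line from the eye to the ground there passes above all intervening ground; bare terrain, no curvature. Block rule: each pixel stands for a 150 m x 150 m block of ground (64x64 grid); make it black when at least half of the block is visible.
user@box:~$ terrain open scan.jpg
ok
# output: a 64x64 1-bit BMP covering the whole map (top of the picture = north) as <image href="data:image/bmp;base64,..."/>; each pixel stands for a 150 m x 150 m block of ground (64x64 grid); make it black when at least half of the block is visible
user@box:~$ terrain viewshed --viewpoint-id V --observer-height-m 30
<image width="64" height="64" href="data:image/bmp;base64,Qk0+AgAAAAAAAD4AAAAoAAAAQAAAAEAAAAABAAEAAAAAAAACAAATCwAAEwsAAAIAAAAAAAAA////AAAAAAAAAAPAP///AAAAAcA///8AAAAAwD///AAAAABgf//4AAAAACD///gAAAAAAf//+AAAAAAB///4AAAAAAP/h/AAAAAAD/8D8AAAAIAP/A/wAAABgB/4P/AAAAGAf/h/8NwAAYD/+P/5/wABgH////n/AADAf///6f8AAMH////p/wAA//h//8f/AAD48H//x/8AAHjg///H/wAAceD//8f/AABxwf//z+8AAOPB////wwAA44P///+AAAHDh////4AAAcMH////AAAHww////8AAAfHH////5sAD4If////7wAPAD/////PAA4AP////8cACAA+////xwAAADx////HAAAAPH///8cAAAB8f///xwAAAHg////HAAAAeA///88AAAB8D///3wAAAHwP////AAAAfAf///8AAAB+B////wAAAH4D///DAAAA/wD//8MAAAD/gH//wwAAAH/AP//nAAAAf+A///8AAAB/4B///wAD8H/gP///AAP4B/A///8AB/wB8D///wAH/AHwP///AAPMAPA//P+AA4gA8D/Ef+ADAAHgPwA/fAcAB+A/AB8GBwAP4D4ADwYGAA/g/gQHAAYAD+D/jgcAB3AP4P/+AwAHeAfg//4CAA5wA+B//wYADvAAYH//BgAc8ABgP/8GABjwACB//44AGPAAAH//jw=="/>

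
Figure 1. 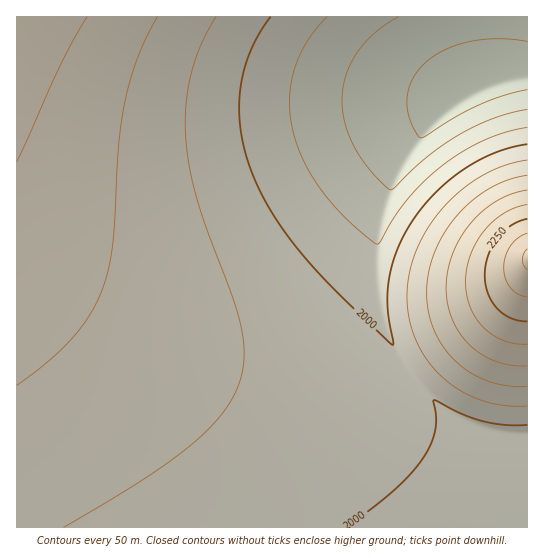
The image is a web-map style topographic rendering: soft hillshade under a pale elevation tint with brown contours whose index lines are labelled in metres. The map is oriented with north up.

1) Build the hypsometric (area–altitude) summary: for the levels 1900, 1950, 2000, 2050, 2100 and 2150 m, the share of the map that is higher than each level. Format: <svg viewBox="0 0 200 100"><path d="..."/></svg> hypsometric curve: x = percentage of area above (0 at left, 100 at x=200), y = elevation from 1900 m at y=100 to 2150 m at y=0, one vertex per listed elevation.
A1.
<svg viewBox="0 0 200 100"><path d="M183 100l-12-20-26-20-56-20-50-20-27-20"/></svg>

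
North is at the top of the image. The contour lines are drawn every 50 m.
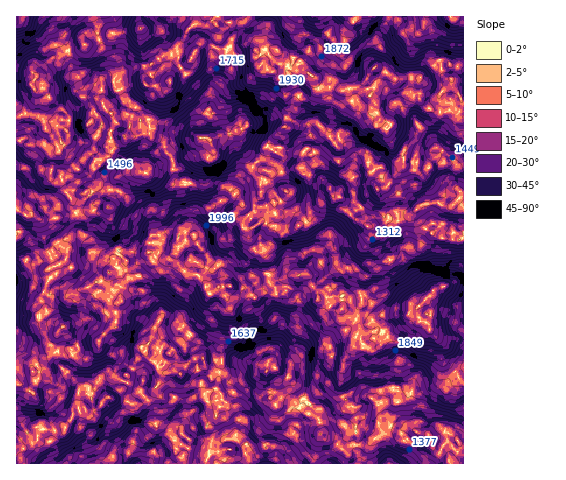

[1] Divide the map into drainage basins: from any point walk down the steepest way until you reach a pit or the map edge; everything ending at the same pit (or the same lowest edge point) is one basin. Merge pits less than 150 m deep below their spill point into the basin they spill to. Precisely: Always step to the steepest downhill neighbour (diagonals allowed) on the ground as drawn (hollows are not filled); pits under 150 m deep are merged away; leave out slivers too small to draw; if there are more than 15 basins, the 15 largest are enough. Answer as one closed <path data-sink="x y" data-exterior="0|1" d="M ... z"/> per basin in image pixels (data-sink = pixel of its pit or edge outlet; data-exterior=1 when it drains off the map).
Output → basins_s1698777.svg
<path data-sink="209 139" data-exterior="0" d="M265 16l-125 0 1 11-2 2-28 5-27 11-6 5-10 1-8 6-7 1-17 18-4-4-16 1 1 64 9 7 15 0 3-1 4-11 3 2 8 14-6 9-2 21 20 21 12 1 9-7 2-11-12-10 6 0 8-4 4-6-2-8 5 3 5-1 17-20 12 0 13-3 3 4 10 6 2 8 7 8 3 17 5 6 8 1 3 4 2 26-3 16 3 5-14 0-13-2-7 3-7 0-3 7 0 9 12 9 7-1 8-7 1 10 4 5 8 7 8 1 8 8 1 5 4 4 8-5 12-1 15 2 8 9 11-5 19 2 4-6 1-8 4-4 5 0-6-2-19-14-10-12 7-5 7-20-4-26-8-5-27 1 16-27 8-7 5-12 20-21 4-17-4-12-3-15-9-10-3 0-9-8 14-14-6-2-4-6 1-20z"/><path data-sink="330 188" data-exterior="0" d="M287 66l-4 0-9 5 9 11 3 15 4 9-4 20-17 17-8 16-8 7-16 26 0 1 27-1 3 1 7 9 2 21-7 20-7 3 4 7 25 21 16 1 10 16 2 7 23-2 1 4 7 0 15-4 9 11 11 9 24-1 26-26 16-6 12 0 1-166-12-7-17 2-8-4-7-9-1-21-23 1-21-12-7 9 0 5 5 6-2 9 3 6-4 15-15 9-8 8-14 6-3-3 2-20 2-5 14-11-1-9-3-2-3 1-9-4-11 0-7-10 1 13-4 4-9 2-4-2-2-11 5-7 5-3z"/><path data-sink="266 371" data-exterior="0" d="M305 274l-13 2-4 4-1 8-4 6-19-2-11 5-8-9-15-2-11 1 9 14 0 8-3 7-4 19 0 32-2 12-4 10-20 8-2 13-5 4-6 12 0 7 4 4 3 3 19 0 7 2 14-4 8 2 5 4 7 14 0-4 4-4 16-6 6 8-1 12 85-1-2-11 1-15-2-5 1-13-4-10-6-5-5-11-2-10 4-22 10-15 0-6 6-12 7-3-7-2-14-9-3-5-2-13-22 2-2-7-6-7-2-7z"/><path data-sink="17 446" data-exterior="1" d="M176 252l-8 7-4 1-6-1-8-7-16 15-21 5 5 1 4 5 0 6-3 6 2 10-5 6-1 21-4 1-10 9-3 12-10 9-10 0-6-4-1-4-15 2-8 5-23-4 10 8 4 8 0 7-6 6-17 2 1 80 129 0 9-13 17-8 10-9 0-8 6-12 5-4 2-13 22-9 4-21 0-32 4-19 3-7 0-8-10-14-8 5-4-4-1-5-8-8-12-3-8-10z"/><path data-sink="428 435" data-exterior="0" d="M381 345l-10 2-17-1-10 15-2 11 0 21 5 11 6 5 4 10-1 13 2 5-1 15 2 11 104 1 1-83-6-4 0-2-14-14-1-12-5 33-18 11-10 0-4-8-4 5-9-1 2-21z"/><path data-sink="140 172" data-exterior="0" d="M150 133l-13 3-12 0-17 20-5 1-4-2 0 10-14 8 9 9-2 11-9 7-12 0 7 17 1 13 8 11 4 11 8 1 16 7 4-8 14 0 6 2 8-1 5-18 7 0 7-3 13 2 14 0-3-5 3-16-2-26-3-4-8-1-5-6-4-19-6-6-2-8-10-6z"/><path data-sink="346 17" data-exterior="1" d="M388 16l-122 0 0 26 4 6 6 2-14 14 9 8 12-6 21 5 10 6 7 10 11 0 9 4 16-4 9-6 10-15-1-11 4-8-1-11 10-17z"/><path data-sink="451 17" data-exterior="1" d="M463 16l-74 0-11 20 1 11-4 8 0 12 21 12 23-1 1 21 7 9 8 4 17-2 8 6 3 0z"/><path data-sink="17 194" data-exterior="1" d="M48 132l-4 11-3 1-15 0-7-4-3-6 1 134 9-7 13 1 15-4 2-2-4-6 2-5 14-7 13-2 7 9-4-10-5-5-1-13-7-20-20-19 2-21 6-9z"/><path data-sink="17 21" data-exterior="1" d="M139 16l-122 0-1 55 16 1 4 4 17-18 7-1 8-6 10-1 6-5 27-11 28-5 2-2z"/>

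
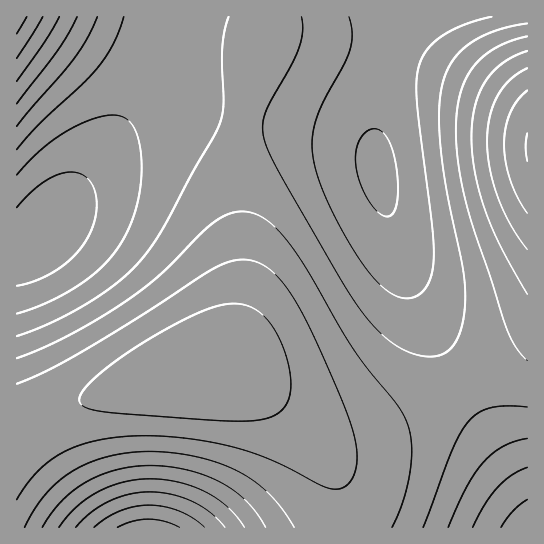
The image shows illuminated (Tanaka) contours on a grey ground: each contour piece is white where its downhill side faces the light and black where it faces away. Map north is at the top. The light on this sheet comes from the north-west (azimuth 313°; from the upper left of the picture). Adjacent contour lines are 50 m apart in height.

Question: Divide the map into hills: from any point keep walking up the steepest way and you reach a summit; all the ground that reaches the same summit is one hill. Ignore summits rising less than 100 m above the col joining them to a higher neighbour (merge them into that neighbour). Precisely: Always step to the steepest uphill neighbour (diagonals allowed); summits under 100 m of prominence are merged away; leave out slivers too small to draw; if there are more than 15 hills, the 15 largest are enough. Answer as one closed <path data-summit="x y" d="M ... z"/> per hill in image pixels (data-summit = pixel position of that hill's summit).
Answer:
<path data-summit="202 371" d="M167 105l-18 3-12 7-34 38-55 73-18 18-14 5 0 278 511 1 1-33-91-154-28-58-16-48-20-82-7-8-11-5-33-9z"/><path data-summit="527 147" d="M527 16l-360 0-20 66-15 28-19 27 1 2 27-27 8-4 18-3 155 26 25 6 19 8 7 8 3 6 17 76 24 67 20 39 90 154z"/><path data-summit="17 17" d="M166 16l-150 1 1 231 5 0 8-4 18-18 84-116 20-41z"/>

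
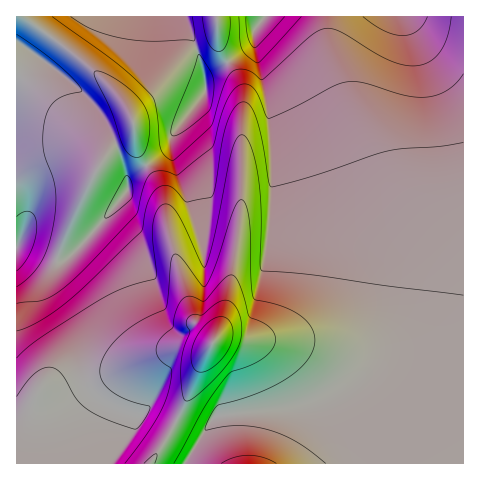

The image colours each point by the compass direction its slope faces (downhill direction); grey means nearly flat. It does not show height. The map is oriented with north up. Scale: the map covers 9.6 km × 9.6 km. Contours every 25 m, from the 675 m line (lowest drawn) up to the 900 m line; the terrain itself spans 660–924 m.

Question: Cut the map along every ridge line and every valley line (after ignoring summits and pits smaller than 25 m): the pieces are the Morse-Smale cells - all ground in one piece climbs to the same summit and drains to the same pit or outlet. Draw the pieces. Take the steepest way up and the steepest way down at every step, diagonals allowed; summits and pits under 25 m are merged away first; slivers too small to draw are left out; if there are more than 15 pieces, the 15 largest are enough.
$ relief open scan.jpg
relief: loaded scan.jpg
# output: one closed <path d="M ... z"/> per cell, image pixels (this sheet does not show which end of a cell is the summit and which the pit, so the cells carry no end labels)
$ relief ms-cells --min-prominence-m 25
<path d="M22 16l-6 1 0 446 65 1 10-31 10-23 18-26 15-16 19-11 20-7 15 2 18-1 6-7 1-4-20-21-24-84-6-41-6-13-20-30-3-26-7-17-17-21-21-21z"/><path d="M463 16l-63 1 3 14 0 12-4 24-13 36-1 34 17 77 2 21 0 49-4 27-14 32-26 30-35 22-38 12-71 9-30 48 278-1z"/><path d="M327 16l-110 1 1 25 8 19 14 22 4 13 0 16-2 80-3 42-13 75-10 30 11-2 14 3 38-1 35 4 32-1 16-9 10-10 9-17 6-32 0-24-5-40-15-55-34-87-5-30z"/><path d="M216 16l-193 1 66 49 21 21 17 21 7 17 3 26 20 30 6 13 6 41 24 84 21 23 6-13 6-20 13-75 3-42 2-80 0-16-4-13-14-22-8-19z"/><path d="M399 16l-71 1 0 21 5 30 34 87 11 34 6 28 3 57-2 19-9 23-15 18-21 9-61-4-38 1-14-3-11 2-16 25-24 59-25 41 34 0 31-48 77-10 39-14 28-19 16-17 13-19 11-26 4-27 0-49-2-21-17-77 1-34 13-36 4-24-1-21z"/><path d="M208 348l-6 4-29-2-20 7-19 11-15 16-18 26-10 23-10 30 69 1 26-41z"/>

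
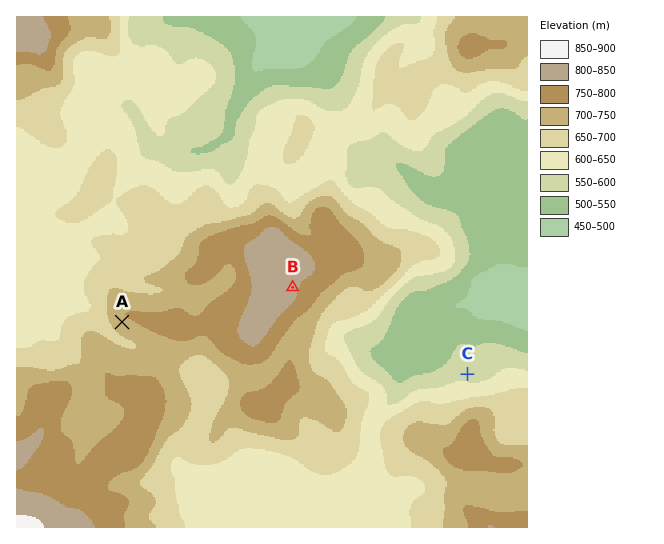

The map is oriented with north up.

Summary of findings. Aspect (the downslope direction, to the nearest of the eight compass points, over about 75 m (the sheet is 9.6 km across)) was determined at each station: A SW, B E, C N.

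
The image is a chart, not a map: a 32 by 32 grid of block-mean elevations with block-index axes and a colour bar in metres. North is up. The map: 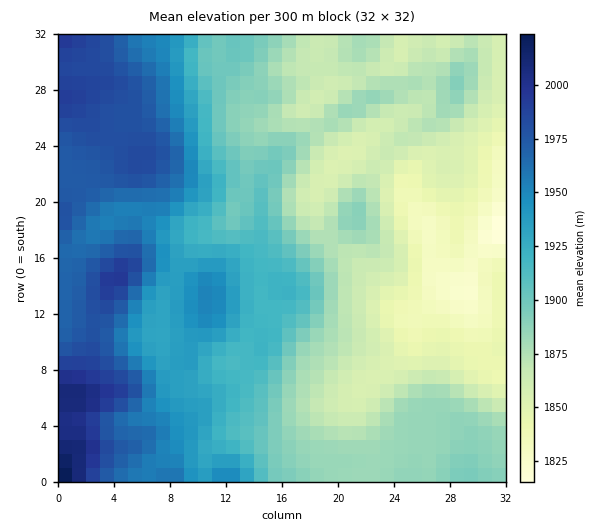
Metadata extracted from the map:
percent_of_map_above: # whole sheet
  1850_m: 88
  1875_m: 67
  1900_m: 46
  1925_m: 35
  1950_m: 24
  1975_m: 12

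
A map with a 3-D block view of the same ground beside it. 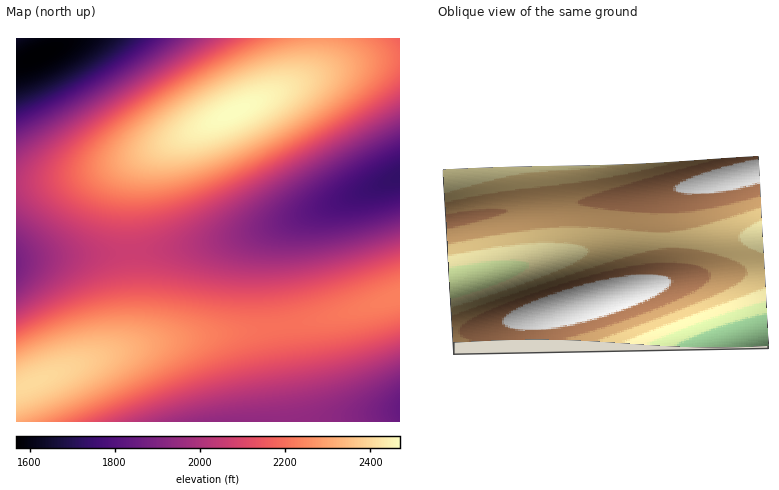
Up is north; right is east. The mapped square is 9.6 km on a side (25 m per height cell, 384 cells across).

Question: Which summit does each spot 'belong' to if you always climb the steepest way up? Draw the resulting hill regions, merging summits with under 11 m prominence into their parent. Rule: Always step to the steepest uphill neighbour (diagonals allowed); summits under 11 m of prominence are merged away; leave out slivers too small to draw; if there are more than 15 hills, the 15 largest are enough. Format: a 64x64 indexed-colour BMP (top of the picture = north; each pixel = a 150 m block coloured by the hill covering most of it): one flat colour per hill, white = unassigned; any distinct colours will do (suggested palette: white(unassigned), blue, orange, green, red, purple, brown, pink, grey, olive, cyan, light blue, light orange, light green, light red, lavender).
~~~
<image width="64" height="64" href="data:image/bmp;base64,Qk12CAAAAAAAAHYAAAAoAAAAQAAAAEAAAAABAAQAAAAAAAAIAAATCwAAEwsAABAAAAAAAAAA////ALR3HwAOf/8ALKAsACgn1gC9Z5QAS1aMAMJ34wB/f38AIr28AM++FwDox64AeLv/AIrfmACWmP8A1bDFACIiIiIiIiIiIiIiIiIiIiIiIiIiIiIiIiIiIiIiIiIiIiIiIiIiIiIiIiIiIiIiIiIiIiIiIiIiIiIiIiIiIiIiIiIiIiIiIiIiIiIiIiIiIiIiIiIiIiIiIiIiIiIiIiIiIiIiIiIiIiIiIiIiIiIiIiIiIiIiIiIiIiIiIiIiIiIiIiIiIiIiIiIiIiIiIiIiIiIiIiIiIiIiIiIiIiIiIiIiIiIiIiIiIiIiIiIiIiIiIiIiIiIiIiIiIiIiIiIiIiIiIiIiIiIiIiIiIiIiIiIiIiIiIiIiIiIiIiIiIiIiIiIiIiIiIiIiIiIiIiIiIiIiIiIiIiIiIiIiIiIiIiIiIiIiIiIiIiIiIiIiIiIiIiIiIiIiIiIiIiIiIiIiIiIiIiIiIiIiIiIiIiIiIiIiIiIiIiIiIiIiIiIiIiIiIiIiIiIiIiIiIiIiIiIiIiIiIiIiIiIiIiIiIiIiIiIiIiIiIiIiIiIiIiIiIiIiIiIiIiIiIiIiIiIiIiIiIiIiIiIiIiIiIiIiIiIiIiIiIiIiIiIiIiIiIiIiIiIiIiIiIiIiIiIiIiIiIiIiIiIiIiIiIiIiIiIiIiIiIiIiIiIiIiIiIiIiIiIiIiIiIiIiIiIiIiIiIiIiIiIiIiIiIiIiIiIiIiIiIiIiIiIiIiIiIiIiIiIiIiIiIiIiIiIiIiIiIiIiIiIiIiIiIiIiIiIiIiIiIiIiIiIiIiIiIiIiIiIiIiIiIiIiIiIiIiIiIiIiIiIiIiIiIiIiIiIiIiIiIiIiIiIiIiIiIiIiIiIiIiIiIiIiIiIiIiIiIiIiIiIiIiIiIiIiIiIiIiIiIiIiIiIiIiIiIiIiIiIiIiIiIiIiIiIiIiIiIiIiIiIiIiIiIiIiIiIiIiIiIiIiIiIiIiIiIiIiIiIiIiIiIiIiIiIiIiIiIiIiIiIiIiIiIiIiIiIiIiIiIiIiIiIiIiIiIiIiIiIiIiIiIiIiIiIiIiIiIiIiIiIiIiIiIiIiIiIiIiIiIiIiIiIiIiIiIiIiIiIiIiIiIiIiIiIiIiIiIiIiIiIiIiIiIiIiIiIiIiIiIiIiIiIiIiIiIiIiIiIiIiIiIiIiIiIiIiIiIiIiIiIiIiIiIiIiIiIiIiIiIiIiIiIiIiIiIhEREiIiIiIiIiIiIiIiIiIiIiIiIiIiIiIiIiIiIiIiEREREREREREREREiIiIiIiIiIiIiIiIiIiIiIiIiIiIREREREREREREREREREREiIiIiIiIiIiIiIiIiIiIiIhEREREREREREREREREREREREiIiIiIiIiIiIiIiIiIiERERERERERERERERERERERERERIiIiIiIiIiIiIiIiIREREREREREREREREREREREREREREiIiIiIiIiIiIiIhERERERERERERERERERERERERERERESIiIiIiIiIiIiERERERERERERERERERERERERERERERERIiIiIiIiIiIREREREREREREREREREREREREREREREREREiIiIiIiIhEREREREREREREREREREREREREREREREREREiIiIiIiERERERERERERERERERERERERERERERERERERESIiIiIRERERERERERERERERERERERERERERERERERERESIiIhERERERERERERERERERERERERERERERERERERERERIiERERERERERERERERERERERERERERERERERERERERERIRERERERERERERERERERERERERERERERERERERERERERERERERERERERERERERERERERERERERERERERERERERERERERERERERERERERERERERERERERERERERERERERERERERERERERERERERERERERERERERERERERERERERERERERERERERERERERERERERERERERERERERERERERERERERERERERERERERERERERERERERERERERERERERERERERERERERERERERERERERERERERERERERERERERERERERERERERERERERERERERERERERERERERERERERERERERERERERERERERERERERERERERERERERERERERERERERERERERERERERERERERERERERERERERERERERERERERERERERERERERERERERERERERERERERERERERERERERERERERERERERERERERERERERERERERERERERERERERERERERERERERERERERERERERERERERERERERERERERERERERERERERERERERERERERERERERERERERERERERERERERERERERERERERERERERERERERERERERERERERERERERERERERERERERERERERERERERERERERERERERERERERERERERERERERERERERERERERERERERERERERERERERERERERERERERERERERERERERERERERERERERERERERERERERERERERERERERERERERERERERERERERERERETMRERERERERERERERERERERERERERERERERERERERERMzMxEREREREREREREREREREREREREREREREREREREREzMzMxERERERERERERERERERERERERERERERERERERETMzMzMRERERERERERERERERERERERERERERERERERER"/>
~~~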